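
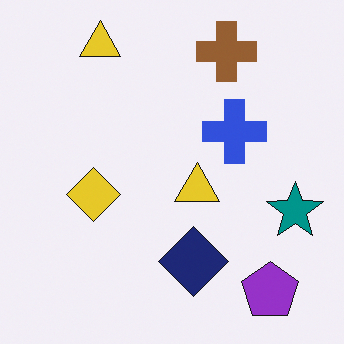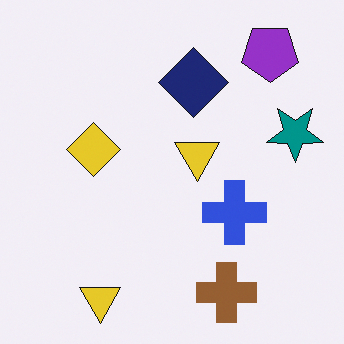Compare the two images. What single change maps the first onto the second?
The transformation is: flipped vertically (top ↔ bottom).

The brown cross is in the top of the first image and the bottom of the second — shapes on opposite sides of the horizontal midline have swapped in a mirror flip.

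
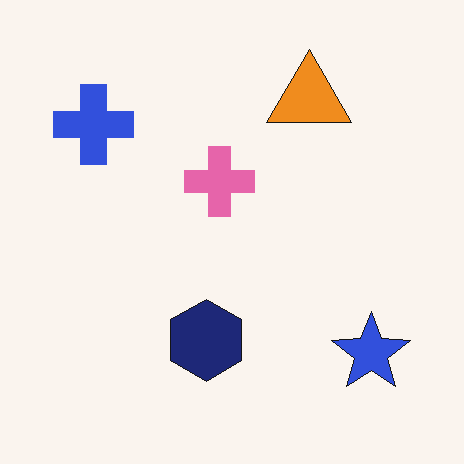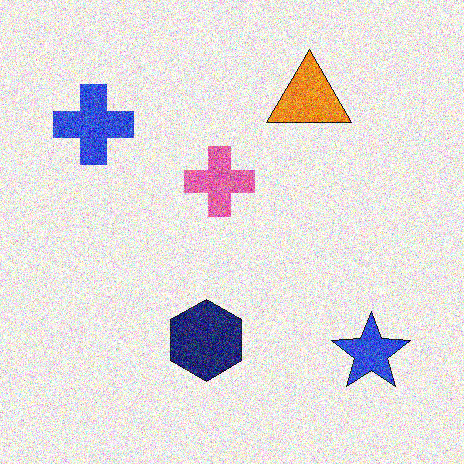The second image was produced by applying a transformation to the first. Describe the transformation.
It was degraded with heavy additive noise.

Random speckle covers the whole image, including the flat background.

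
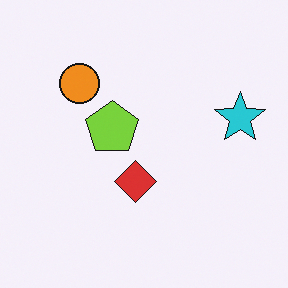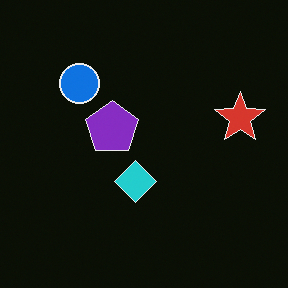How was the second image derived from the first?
This is the original image color-inverted (negative).

The light background has become dark and every shape's color is its complement — a photographic negative.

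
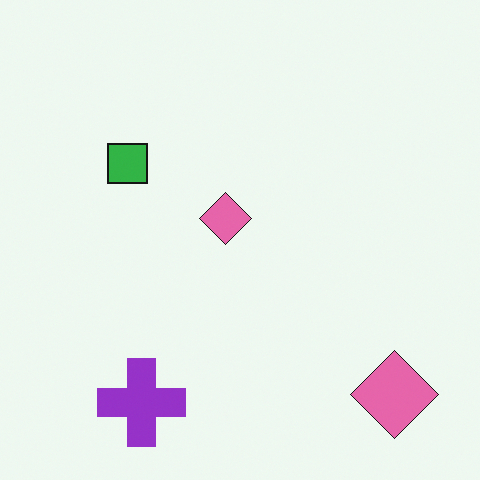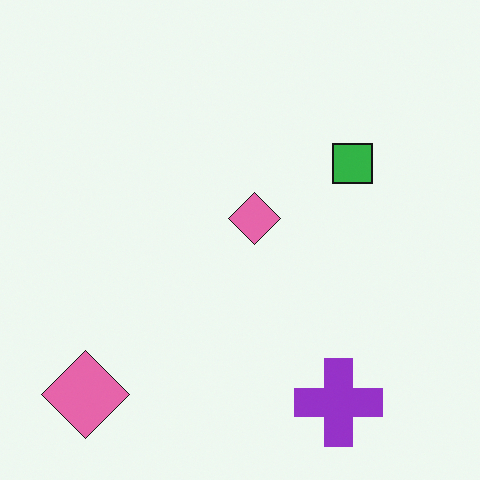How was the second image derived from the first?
The image was flipped horizontally (left ↔ right).

The green square is in the left of the first image and the right of the second — shapes on opposite sides of the vertical midline have swapped in a mirror flip.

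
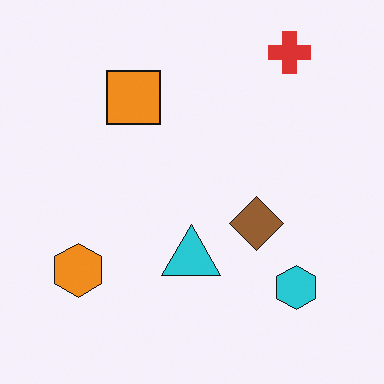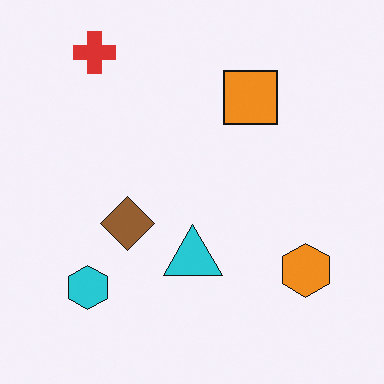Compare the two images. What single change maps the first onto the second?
The image was flipped horizontally (left ↔ right).

The orange hexagon is in the bottom-left of the first image and the bottom-right of the second — shapes on opposite sides of the vertical midline have swapped in a mirror flip.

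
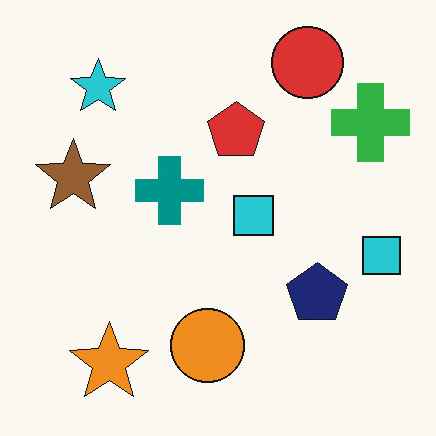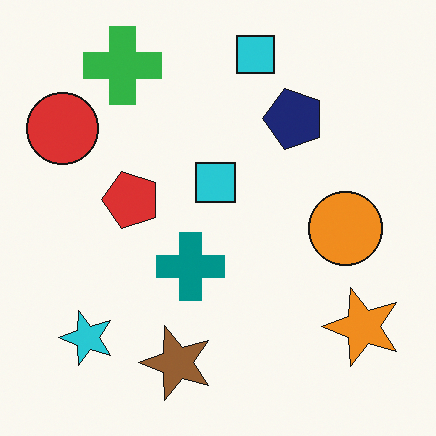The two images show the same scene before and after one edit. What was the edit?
The image was rotated 90° counter-clockwise.

The orange star sits in the bottom-left of the first image and the bottom-right of the second — consistent with a whole-image 90° counter-clockwise rotation.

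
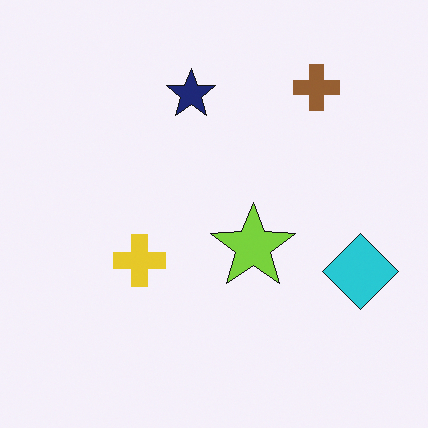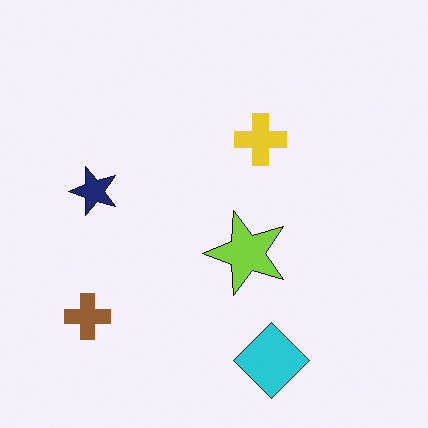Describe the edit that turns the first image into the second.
The second image is the first transposed (reflected across the top-left ↔ bottom-right diagonal).

Shapes have swapped their row and column positions — what was in the top-right is now in the bottom-left — a diagonal reflection.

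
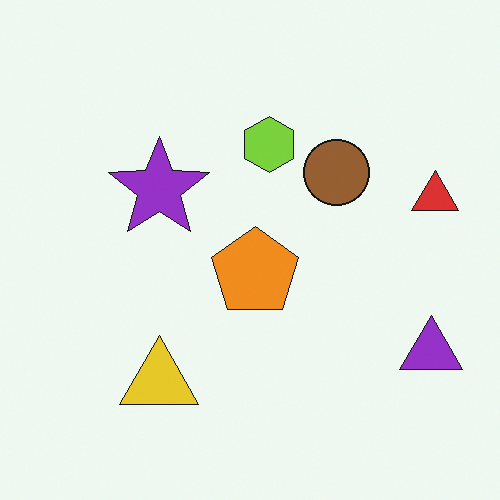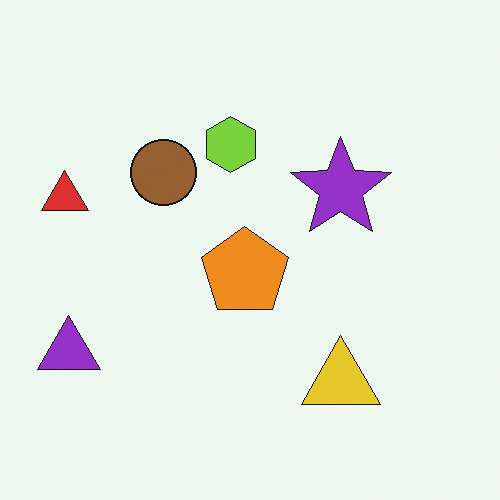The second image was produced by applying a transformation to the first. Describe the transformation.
Flipped horizontally (left ↔ right).

The red triangle is in the right of the first image and the left of the second — shapes on opposite sides of the vertical midline have swapped in a mirror flip.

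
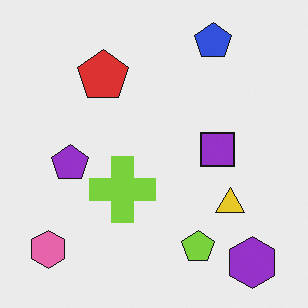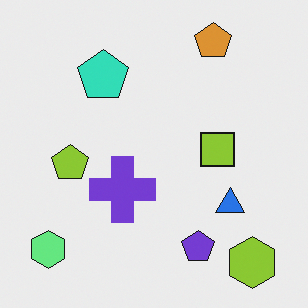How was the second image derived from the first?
The image was hue-shifted by a large amount.

Every shape's color has rotated by the same amount around the hue wheel — a uniform hue shift.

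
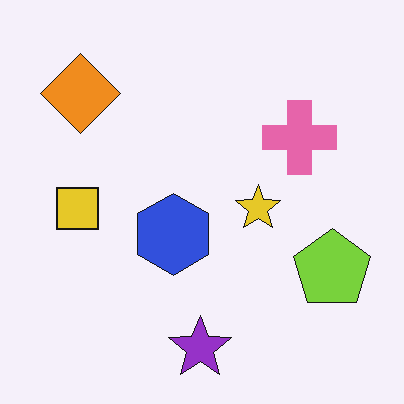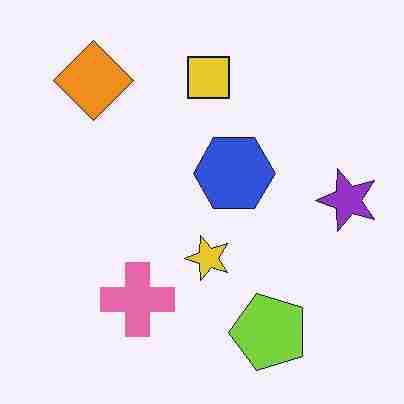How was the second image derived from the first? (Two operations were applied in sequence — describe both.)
This is the original image transposed (reflected across the top-left ↔ bottom-right diagonal), then degraded with heavy JPEG compression.

Shapes have swapped their row and column positions — what was in the top-right is now in the bottom-left — a diagonal reflection. Blocky 8×8 compression artifacts appear around shape edges and the flat background shows ringing — characteristic JPEG degradation.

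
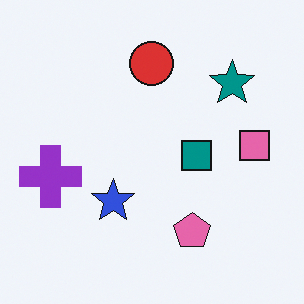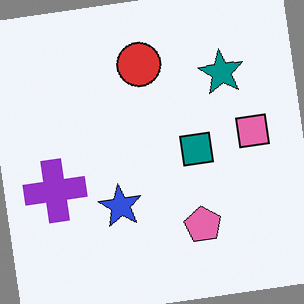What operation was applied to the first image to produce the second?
Rotated counter-clockwise by a small amount.

Every shape is tilted by the same angle and the image corners show triangular fill wedges — a whole-image rotation by a non-right angle.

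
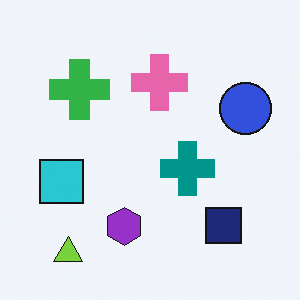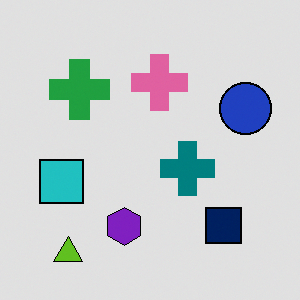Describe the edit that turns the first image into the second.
The second image is the first posterized to a reduced palette.

Each flat color has snapped to a coarser quantized level — most visibly, the near-white background has dropped to a flat grey.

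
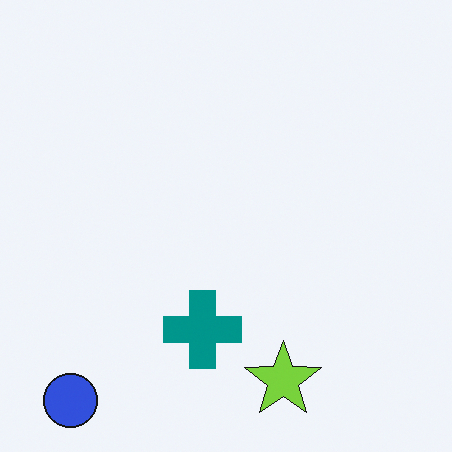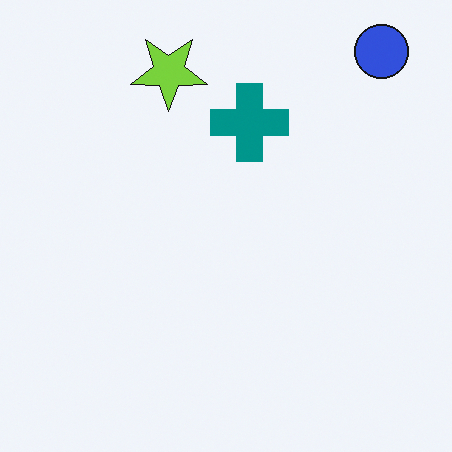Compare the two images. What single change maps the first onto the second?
This is the original image rotated 180°.

The blue circle sits in the bottom-left of the first image and the top-right of the second — consistent with a whole-image 180° rotation.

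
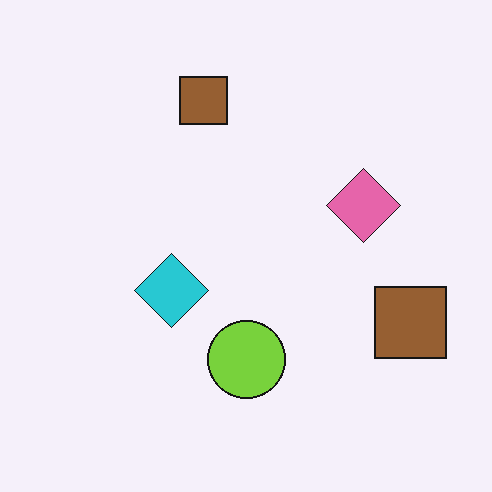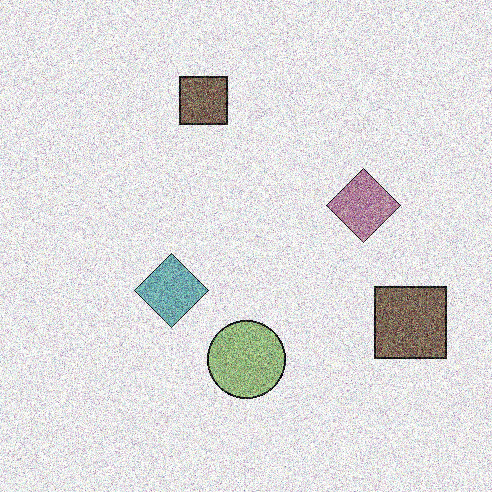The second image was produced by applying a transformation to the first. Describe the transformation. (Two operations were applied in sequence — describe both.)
This is the original image degraded with a thick layer of grain, then made much more muted (saturation change).

Random speckle covers the whole image, including the flat background. All colors are more muted and greyish — a global saturation change.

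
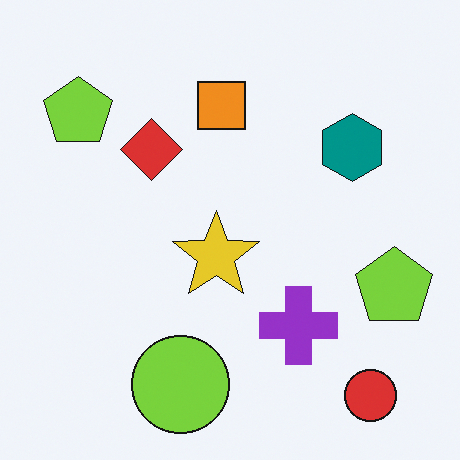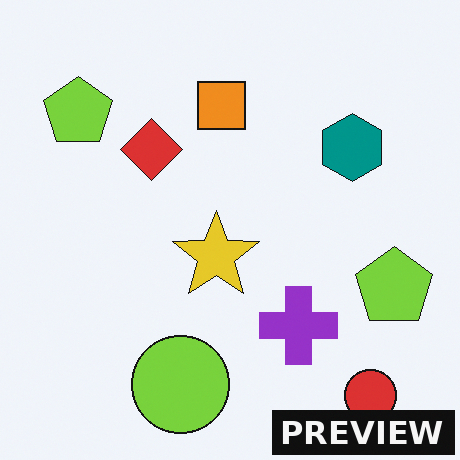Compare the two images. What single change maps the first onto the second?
The second image is the first watermarked with the text "PREVIEW" in the lower-right corner.

A dark label reading "PREVIEW" appears in the lower-right corner.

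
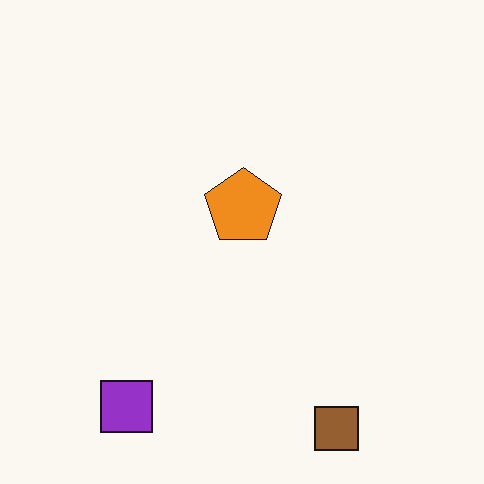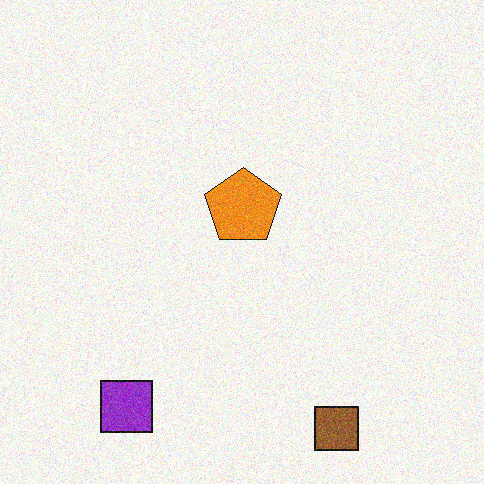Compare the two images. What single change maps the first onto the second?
Degraded with moderate additive noise.

Random speckle covers the whole image, including the flat background.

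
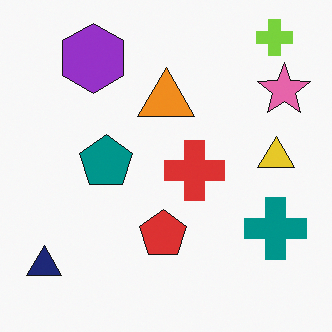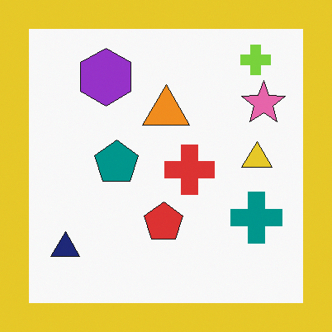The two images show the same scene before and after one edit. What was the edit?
The second image is the first framed with a yellow border.

A solid yellow frame runs around the edge of the second image, with the content slightly shrunk inside it.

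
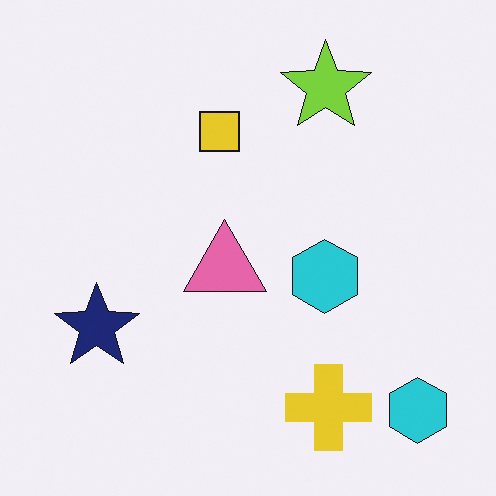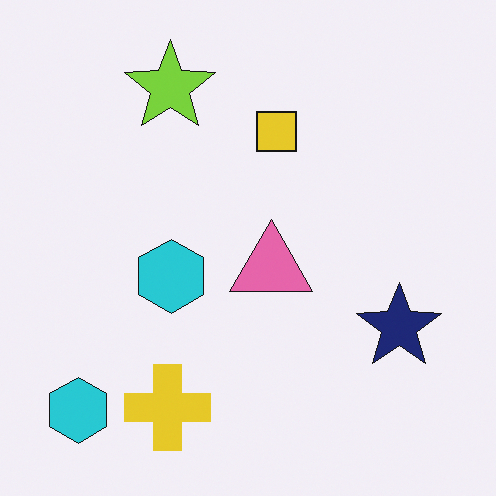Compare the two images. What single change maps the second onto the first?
Flipped horizontally (left ↔ right).

The navy star is in the right of the second image and the left of the first — shapes on opposite sides of the vertical midline have swapped in a mirror flip.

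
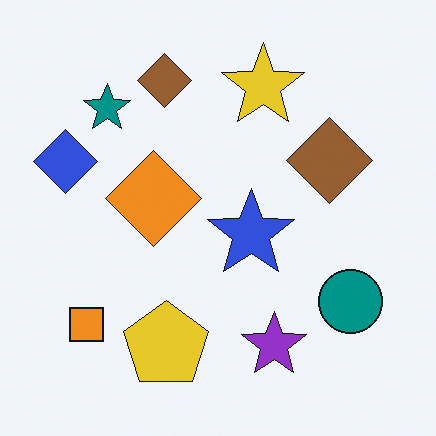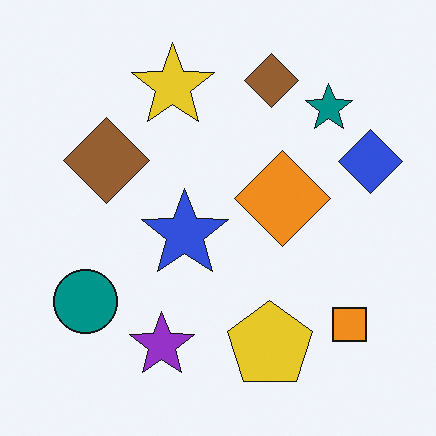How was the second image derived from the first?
The transformation is: flipped horizontally (left ↔ right).

The blue diamond is in the left of the first image and the right of the second — shapes on opposite sides of the vertical midline have swapped in a mirror flip.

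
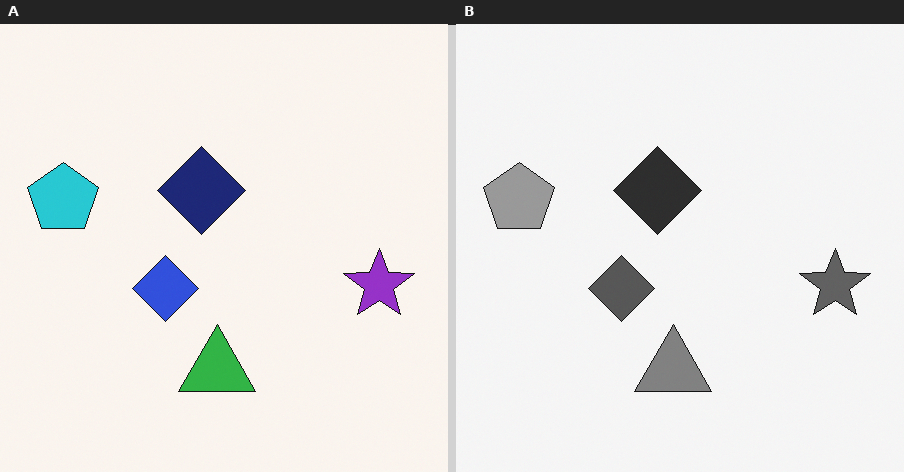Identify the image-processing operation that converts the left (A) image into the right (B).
Converted to grayscale.

All color is removed — every shape is now a shade of grey.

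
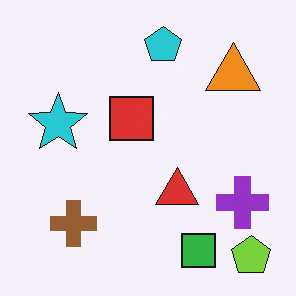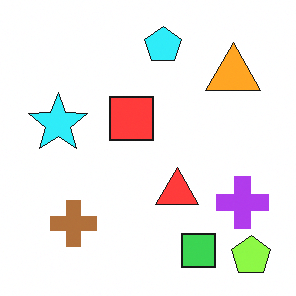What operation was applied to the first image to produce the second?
It was slightly brightened.

Every pixel — background and shapes alike — is uniformly brightened.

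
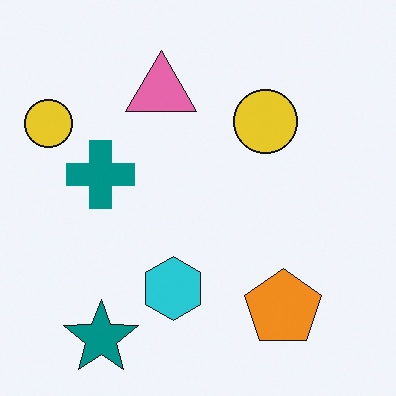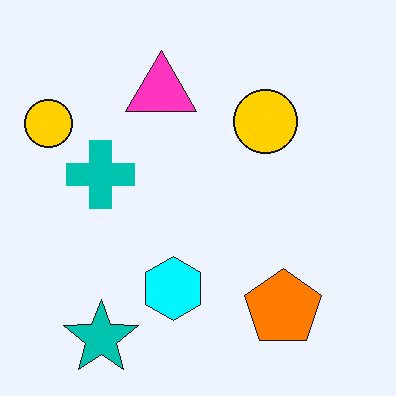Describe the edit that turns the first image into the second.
This is the original image heavily oversaturated.

All colors are more vivid — a global saturation change.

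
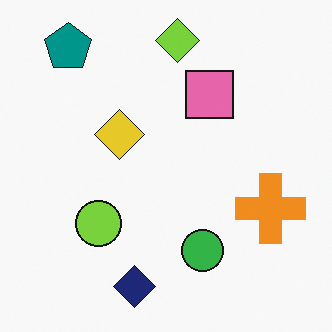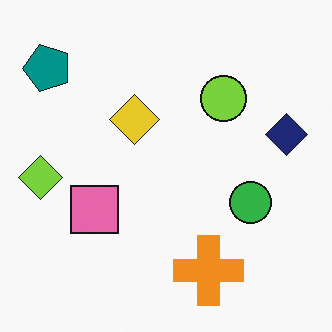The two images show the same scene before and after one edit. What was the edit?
The transformation is: transposed (reflected across the top-left ↔ bottom-right diagonal).

Shapes have swapped their row and column positions — what was in the top-right is now in the bottom-left — a diagonal reflection.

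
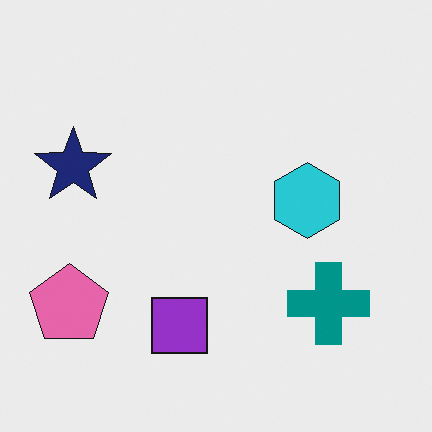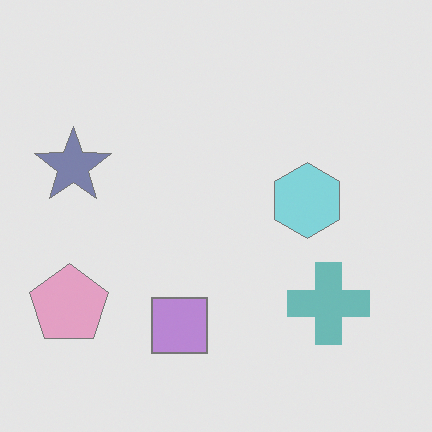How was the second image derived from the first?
It was washed out (contrast reduced).

Tones are pushed toward mid-grey across the whole image — a global contrast change.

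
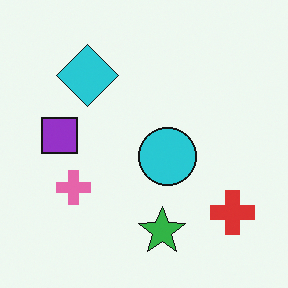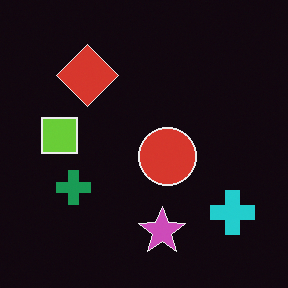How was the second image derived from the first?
The image was color-inverted (negative).

The light background has become dark and every shape's color is its complement — a photographic negative.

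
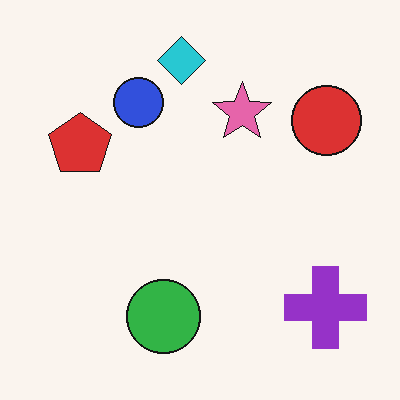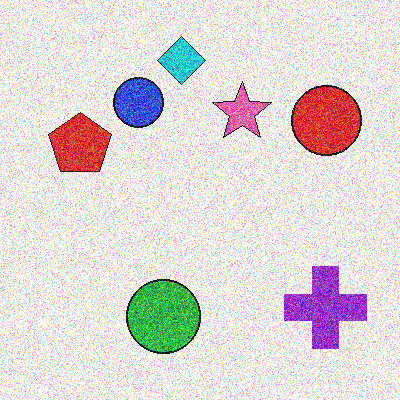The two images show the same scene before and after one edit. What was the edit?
It was degraded with strong gaussian noise.

Random speckle covers the whole image, including the flat background.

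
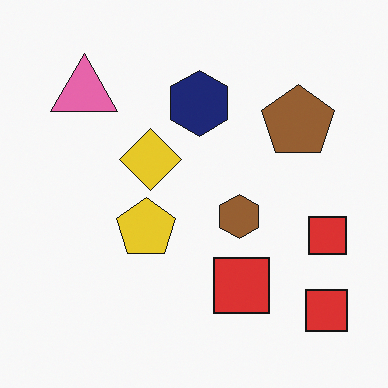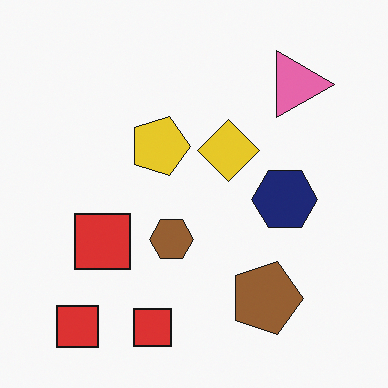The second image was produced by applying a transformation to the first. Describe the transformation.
Rotated 90° clockwise.

The pink triangle sits in the top-left of the first image and the top-right of the second — consistent with a whole-image 90° clockwise rotation.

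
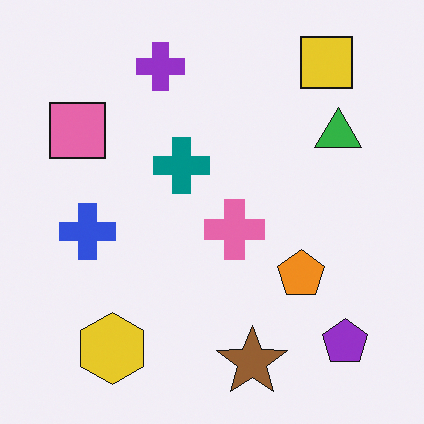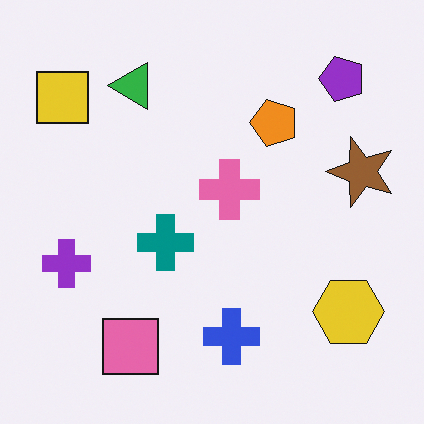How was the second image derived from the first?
It was rotated 90° counter-clockwise.

The yellow square sits in the top-right of the first image and the top-left of the second — consistent with a whole-image 90° counter-clockwise rotation.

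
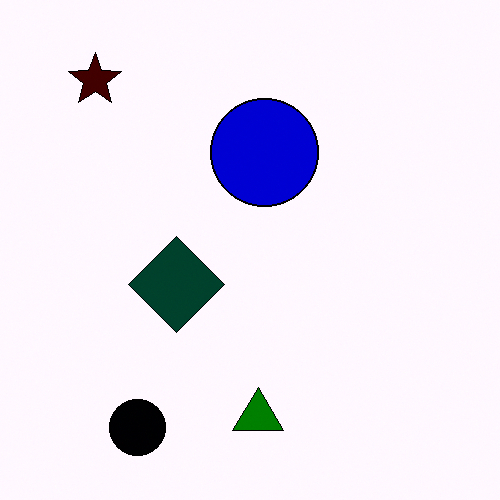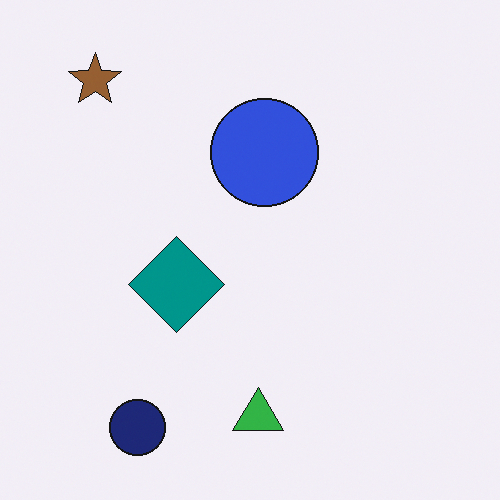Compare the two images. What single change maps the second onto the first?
The first image is the second given much higher contrast.

Tones are pushed away from mid-grey across the whole image — a global contrast change.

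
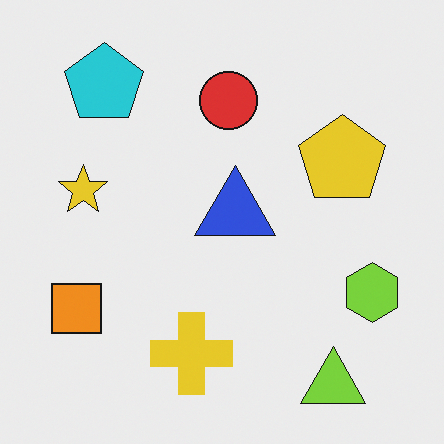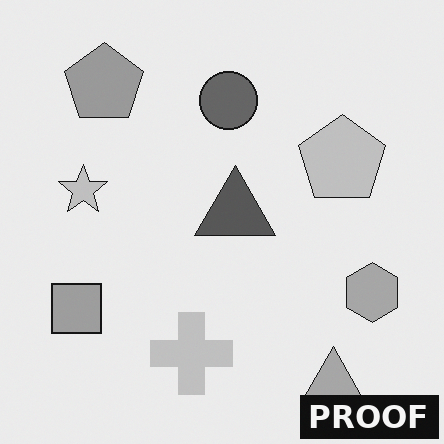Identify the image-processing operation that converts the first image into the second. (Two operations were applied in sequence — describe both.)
The image was converted to grayscale, then watermarked with the text "PROOF" in the lower-right corner.

All color is removed — every shape is now a shade of grey. A dark label reading "PROOF" appears in the lower-right corner.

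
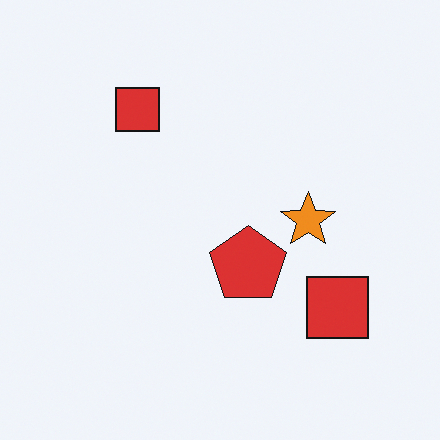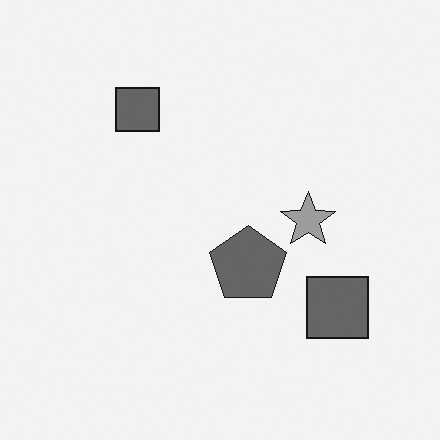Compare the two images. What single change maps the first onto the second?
Converted to grayscale.

All color is removed — every shape is now a shade of grey.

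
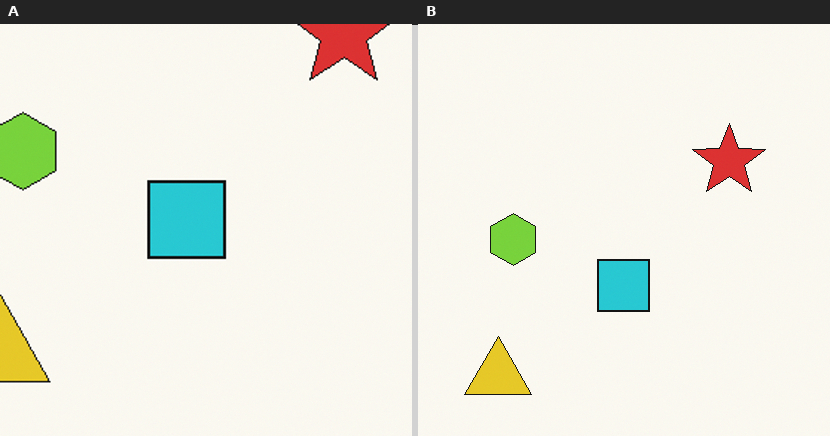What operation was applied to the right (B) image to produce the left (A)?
It was cropped slightly and scaled back up.

The visible shapes are larger and the field of view is narrower; shapes near the original edges may be partly or wholly outside the frame — a crop-and-rescale.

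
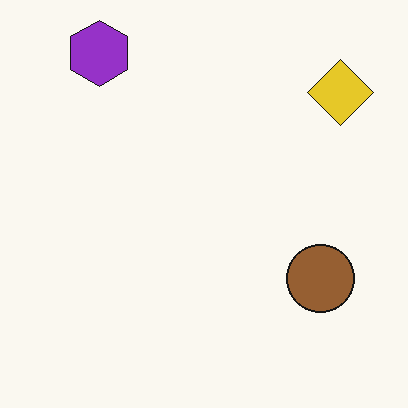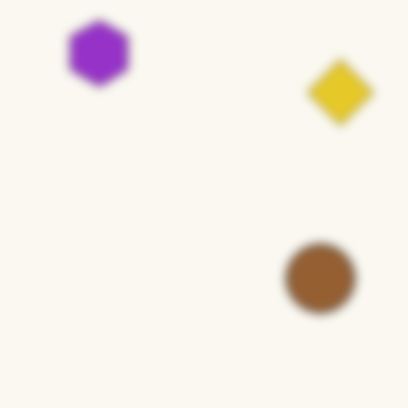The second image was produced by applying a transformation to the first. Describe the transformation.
Heavily blurred.

Shape edges and outlines are uniformly softened across the whole image.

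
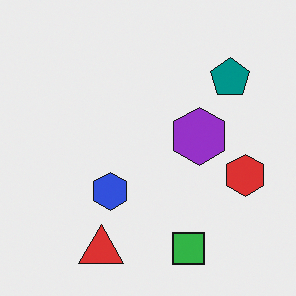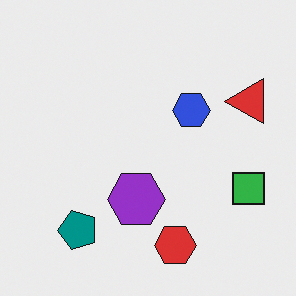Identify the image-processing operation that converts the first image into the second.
Transposed (reflected across the top-left ↔ bottom-right diagonal).

Shapes have swapped their row and column positions — what was in the top-right is now in the bottom-left — a diagonal reflection.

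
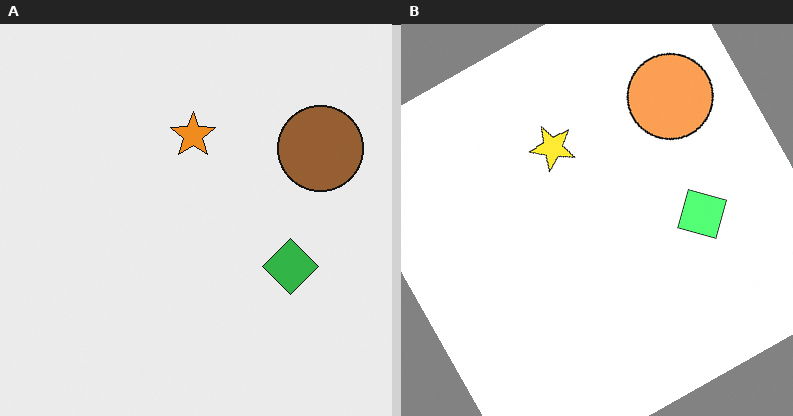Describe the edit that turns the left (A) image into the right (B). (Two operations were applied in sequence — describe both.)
It was brightened a lot, then rotated counter-clockwise by a moderate amount.

Every pixel — background and shapes alike — is uniformly brightened. Every shape is tilted by the same angle and the image corners show triangular fill wedges — a whole-image rotation by a non-right angle.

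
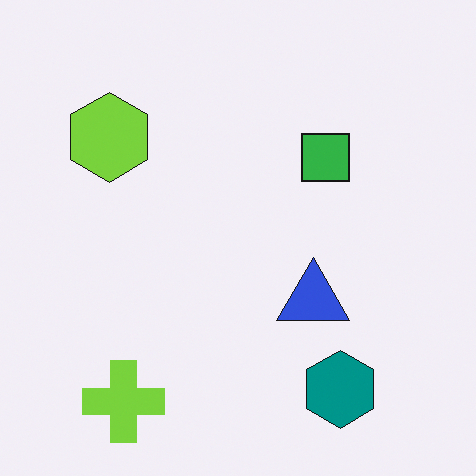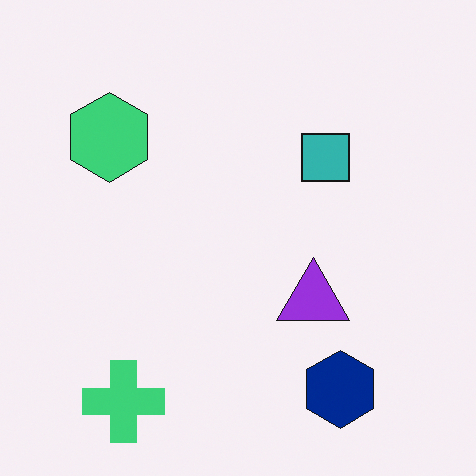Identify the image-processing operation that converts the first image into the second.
It was hue-shifted slightly.

Every shape's color has rotated by the same amount around the hue wheel — a uniform hue shift.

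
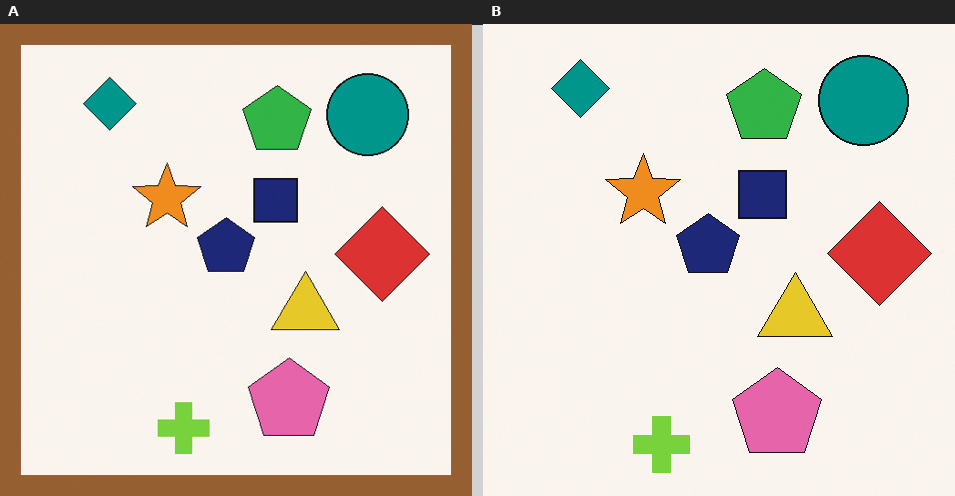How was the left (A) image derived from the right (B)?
The transformation is: framed with a brown border.

A solid brown frame runs around the edge of the left (A) image, with the content slightly shrunk inside it.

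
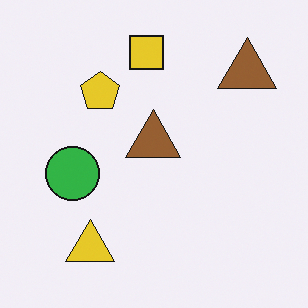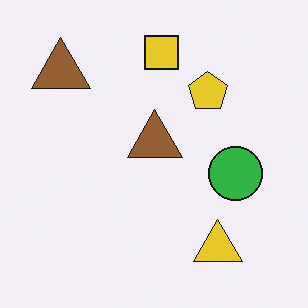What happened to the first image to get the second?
Flipped horizontally (left ↔ right).

The green circle is in the left of the first image and the right of the second — shapes on opposite sides of the vertical midline have swapped in a mirror flip.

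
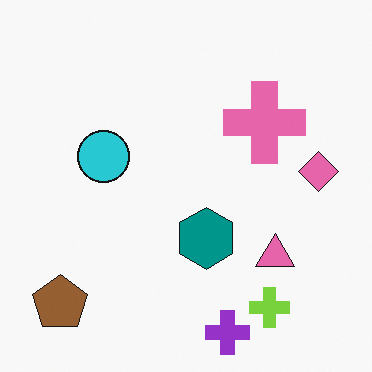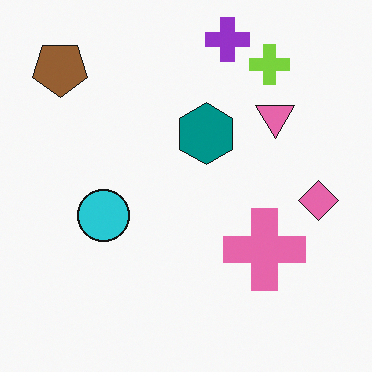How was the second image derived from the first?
The second image is the first flipped vertically (top ↔ bottom).

The purple cross is in the bottom of the first image and the top of the second — shapes on opposite sides of the horizontal midline have swapped in a mirror flip.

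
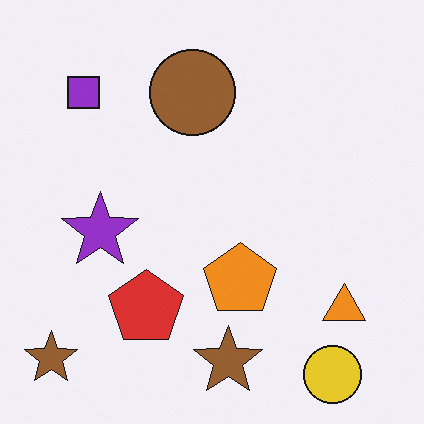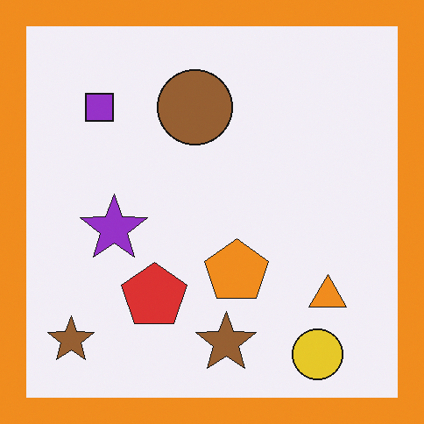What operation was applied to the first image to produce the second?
The second image is the first framed with a orange border.

A solid orange frame runs around the edge of the second image, with the content slightly shrunk inside it.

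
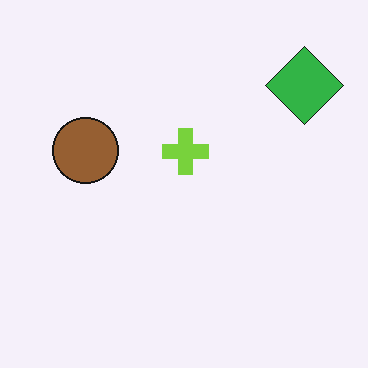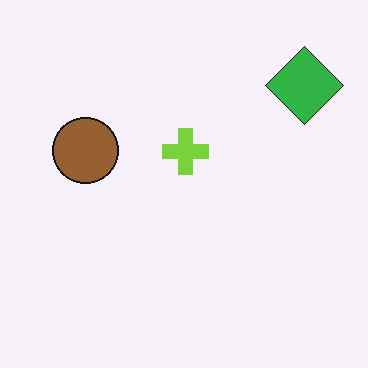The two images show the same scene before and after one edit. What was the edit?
It was JPEG-compressed with visible artifacts.

Blocky 8×8 compression artifacts appear around shape edges and the flat background shows ringing — characteristic JPEG degradation.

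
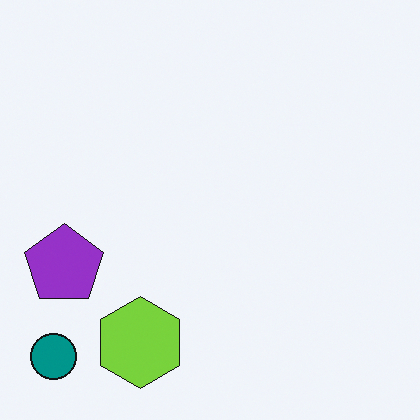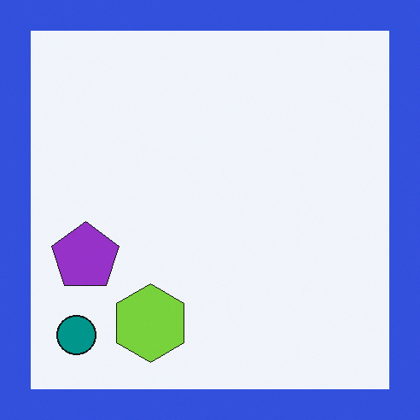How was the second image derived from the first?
It was framed with a blue border.

A solid blue frame runs around the edge of the second image, with the content slightly shrunk inside it.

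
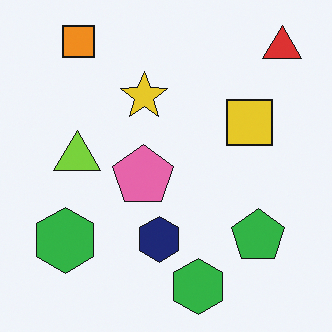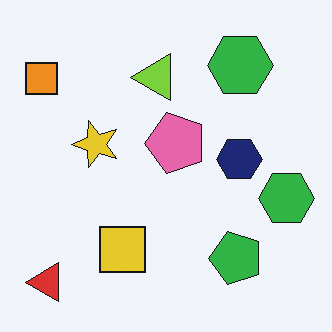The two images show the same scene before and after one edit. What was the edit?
The transformation is: transposed (reflected across the top-left ↔ bottom-right diagonal).

Shapes have swapped their row and column positions — what was in the top-right is now in the bottom-left — a diagonal reflection.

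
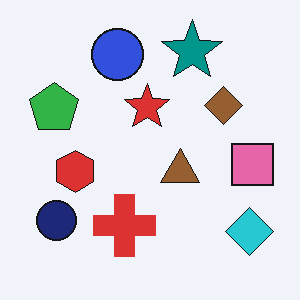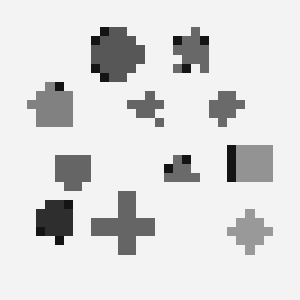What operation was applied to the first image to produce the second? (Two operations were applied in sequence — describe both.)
This is the original image coarsely pixelated, then converted to grayscale.

Shapes are reduced to large square blocks; fine edges and outlines are lost — a downscale-then-upscale (mosaic) effect. All color is removed — every shape is now a shade of grey.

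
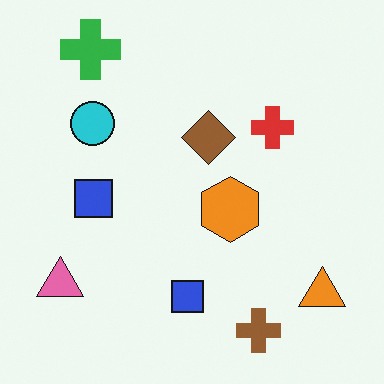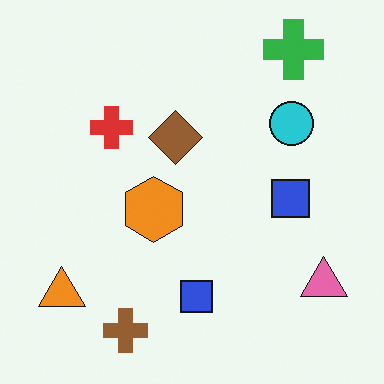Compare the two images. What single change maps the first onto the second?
The transformation is: flipped horizontally (left ↔ right).

The pink triangle is in the bottom-left of the first image and the bottom-right of the second — shapes on opposite sides of the vertical midline have swapped in a mirror flip.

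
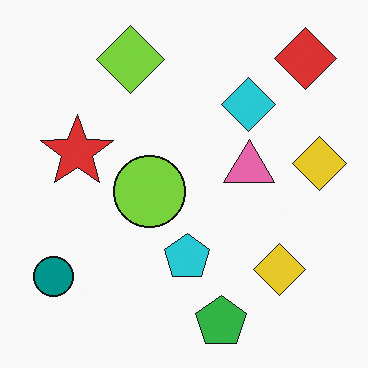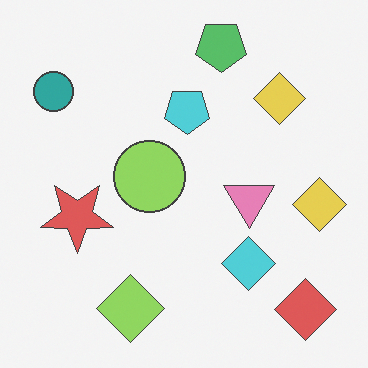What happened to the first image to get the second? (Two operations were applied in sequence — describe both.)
The transformation is: flipped vertically (top ↔ bottom), then given slightly reduced contrast.

The green pentagon is in the bottom of the first image and the top of the second — shapes on opposite sides of the horizontal midline have swapped in a mirror flip. Tones are pushed toward mid-grey across the whole image — a global contrast change.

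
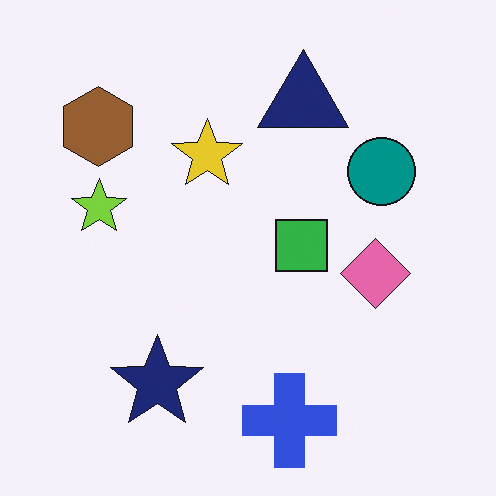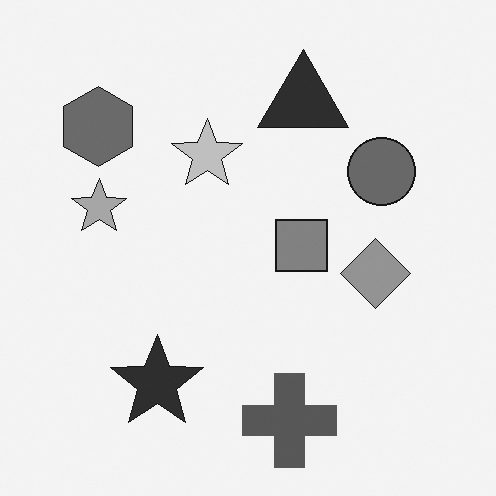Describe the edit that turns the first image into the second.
This is the original image converted to grayscale.

All color is removed — every shape is now a shade of grey.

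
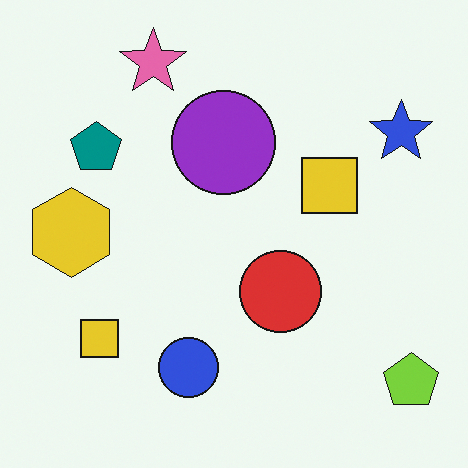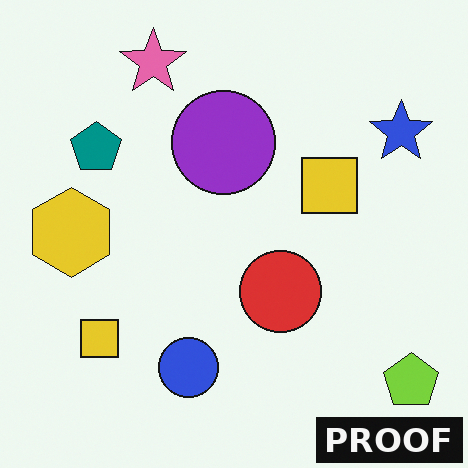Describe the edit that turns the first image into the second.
It was watermarked with the text "PROOF" in the lower-right corner.

A dark label reading "PROOF" appears in the lower-right corner.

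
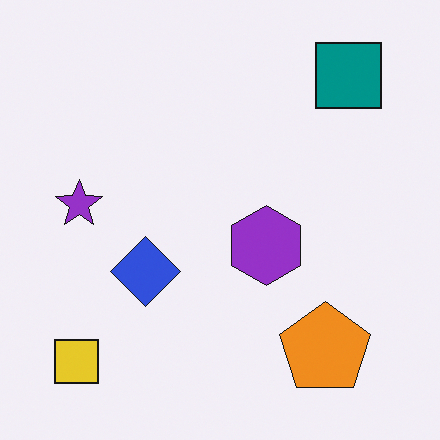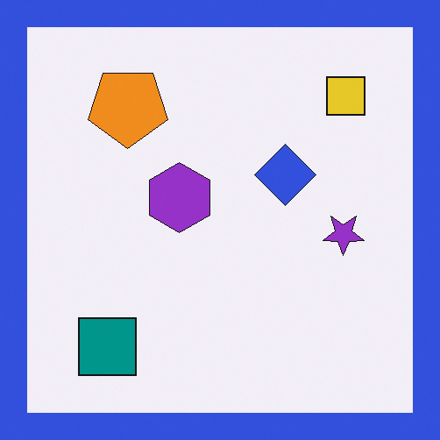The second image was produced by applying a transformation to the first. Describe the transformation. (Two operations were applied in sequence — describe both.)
It was rotated 180°, then framed with a blue border.

The yellow square sits in the bottom-left of the first image and the top-right of the second — consistent with a whole-image 180° rotation. A solid blue frame runs around the edge of the second image, with the content slightly shrunk inside it.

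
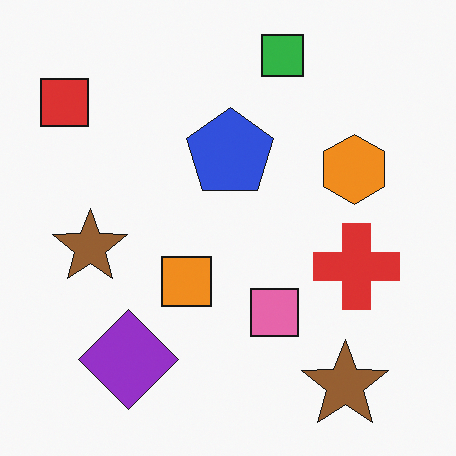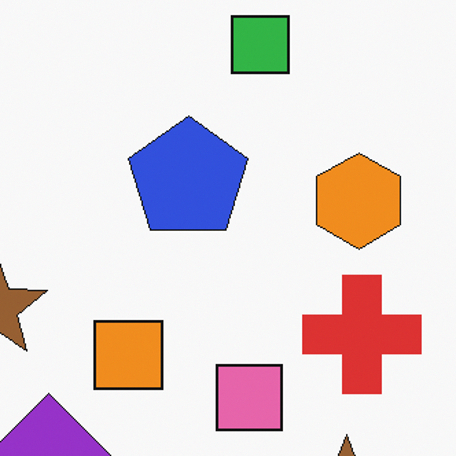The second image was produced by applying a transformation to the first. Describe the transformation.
The second image is the first cropped to a modestly smaller region and rescaled.

The visible shapes are larger and the field of view is narrower; shapes near the original edges may be partly or wholly outside the frame — a crop-and-rescale.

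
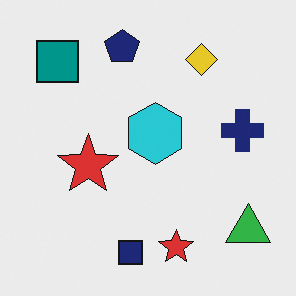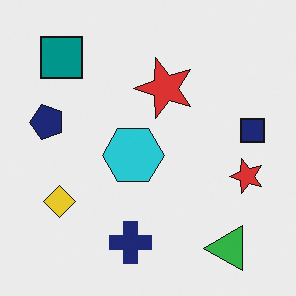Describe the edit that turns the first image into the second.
Transposed (reflected across the top-left ↔ bottom-right diagonal).

Shapes have swapped their row and column positions — what was in the top-right is now in the bottom-left — a diagonal reflection.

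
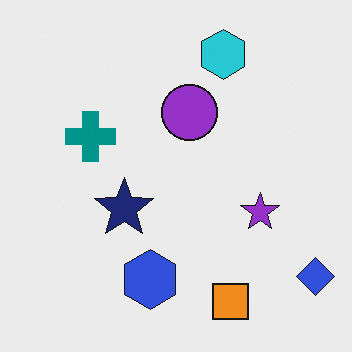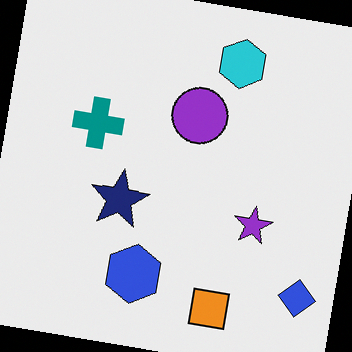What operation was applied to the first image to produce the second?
Rotated clockwise by a few degrees.

Every shape is tilted by the same angle and the image corners show triangular fill wedges — a whole-image rotation by a non-right angle.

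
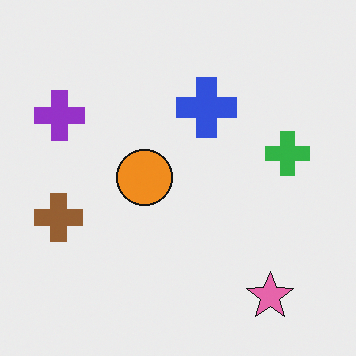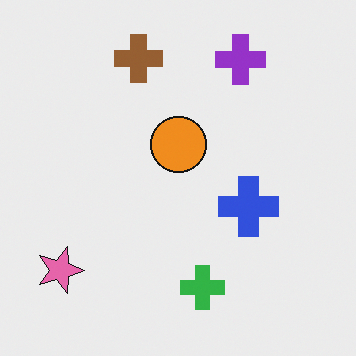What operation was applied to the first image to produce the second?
The second image is the first rotated 90° clockwise.

The pink star sits in the bottom-right of the first image and the bottom-left of the second — consistent with a whole-image 90° clockwise rotation.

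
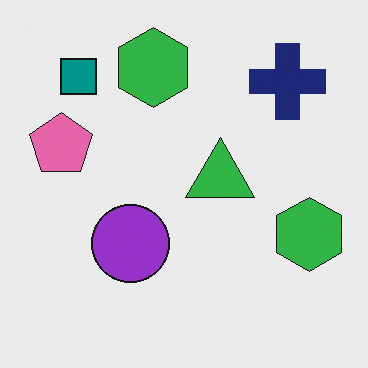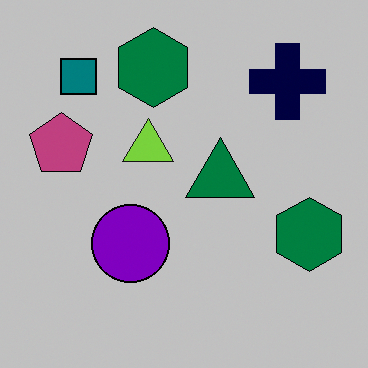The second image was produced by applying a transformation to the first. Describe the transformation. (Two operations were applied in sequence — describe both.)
The second image is the first aggressively posterized, then overlaid with an additional lime triangle.

Each flat color has snapped to a coarser quantized level — most visibly, the near-white background has dropped to a flat grey. A lime triangle appears in the second image that is absent from the first.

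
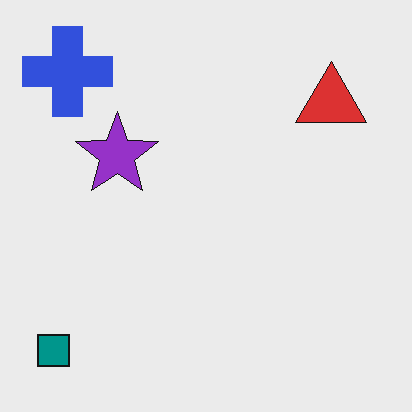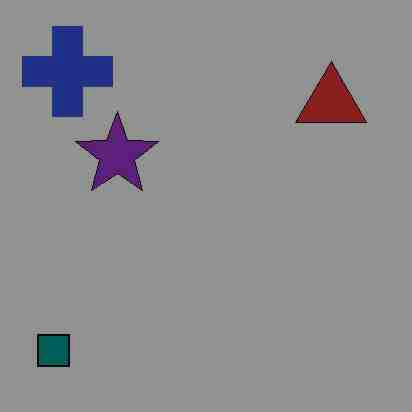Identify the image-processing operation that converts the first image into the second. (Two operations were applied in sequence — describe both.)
The image was degraded with heavy JPEG compression, then substantially darkened.

Blocky 8×8 compression artifacts appear around shape edges and the flat background shows ringing — characteristic JPEG degradation. Every pixel — background and shapes alike — is uniformly darkened.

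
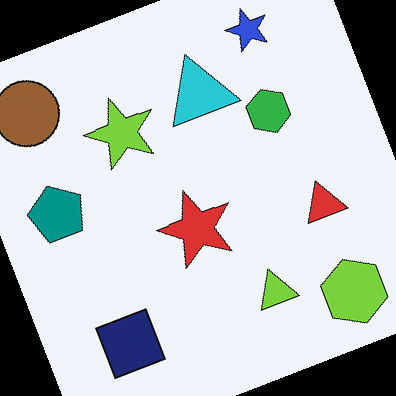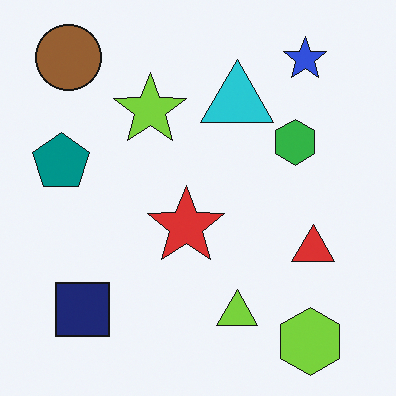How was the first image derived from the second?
The transformation is: rotated counter-clockwise by a moderate amount.

Every shape is tilted by the same angle and the image corners show triangular fill wedges — a whole-image rotation by a non-right angle.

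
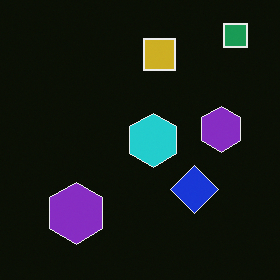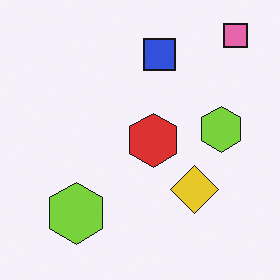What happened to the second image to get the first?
This is the original image color-inverted (negative).

The light background has become dark and every shape's color is its complement — a photographic negative.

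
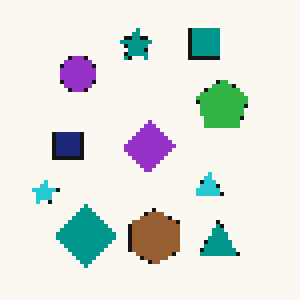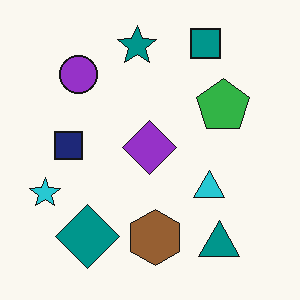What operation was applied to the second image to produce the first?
The image was mildly pixelated.

Shapes are reduced to large square blocks; fine edges and outlines are lost — a downscale-then-upscale (mosaic) effect.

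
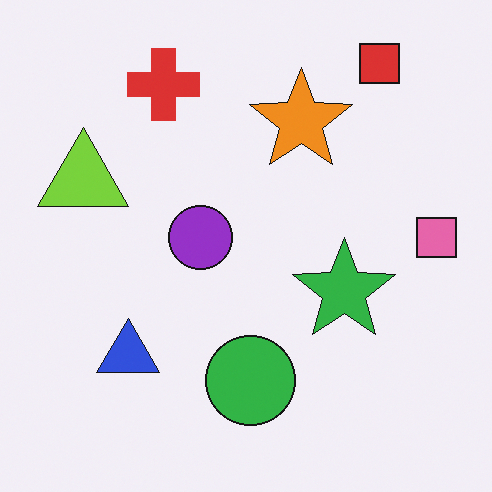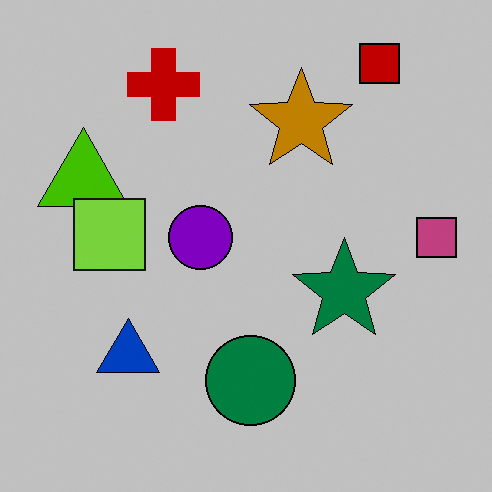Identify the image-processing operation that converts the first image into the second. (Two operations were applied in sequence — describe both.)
The second image is the first heavily posterized to just a handful of flat colors, then overlaid with an additional lime square.

Each flat color has snapped to a coarser quantized level — most visibly, the near-white background has dropped to a flat grey. A lime square appears in the second image that is absent from the first.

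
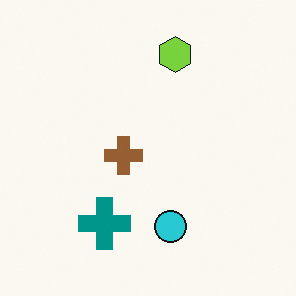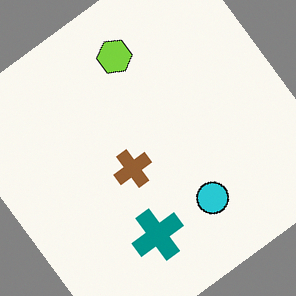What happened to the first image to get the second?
This is the original image rotated counter-clockwise by a large amount — several tens of degrees.

Every shape is tilted by the same angle and the image corners show triangular fill wedges — a whole-image rotation by a non-right angle.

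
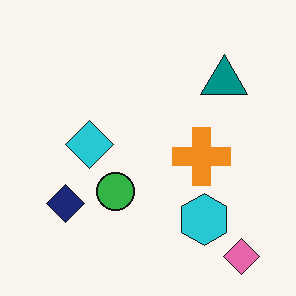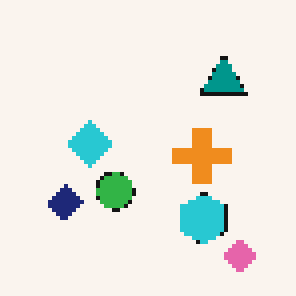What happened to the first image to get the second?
Lightly pixelated (a mild mosaic effect).

Shapes are reduced to large square blocks; fine edges and outlines are lost — a downscale-then-upscale (mosaic) effect.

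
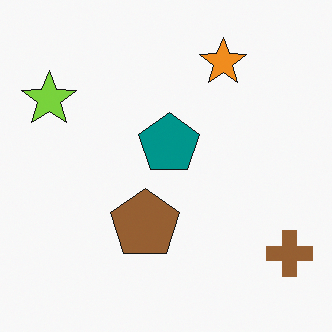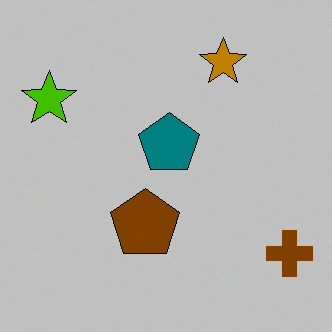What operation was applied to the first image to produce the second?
The transformation is: aggressively posterized.

Each flat color has snapped to a coarser quantized level — most visibly, the near-white background has dropped to a flat grey.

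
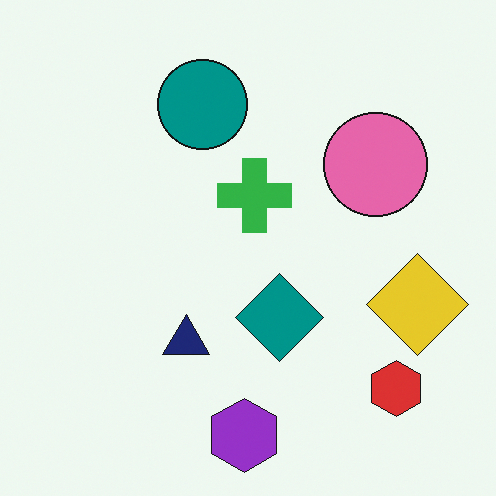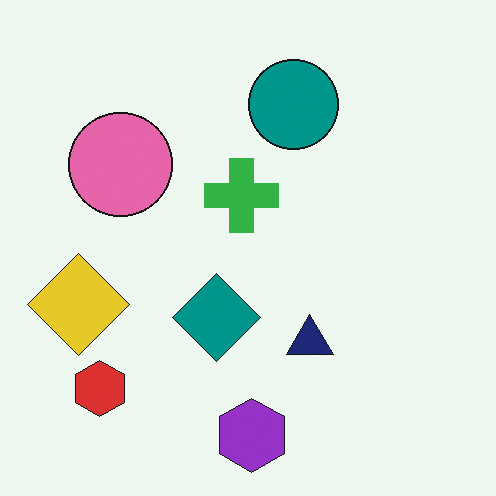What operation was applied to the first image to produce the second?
The second image is the first flipped horizontally (left ↔ right).

The yellow diamond is in the right of the first image and the left of the second — shapes on opposite sides of the vertical midline have swapped in a mirror flip.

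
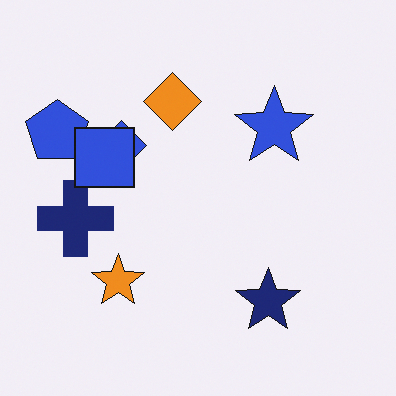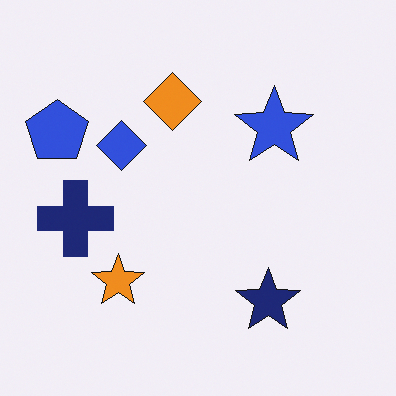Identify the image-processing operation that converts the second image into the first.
This is the original image overlaid with an additional blue square.

A blue square appears in the first image that is absent from the second.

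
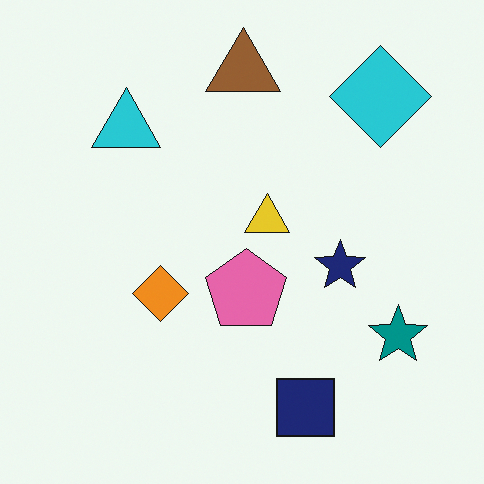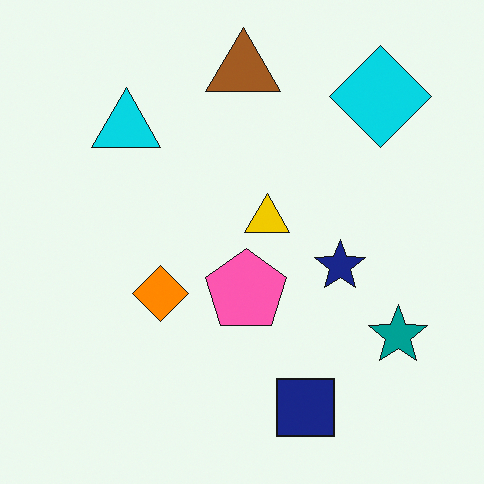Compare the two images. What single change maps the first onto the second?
The image was slightly oversaturated.

All colors are more vivid — a global saturation change.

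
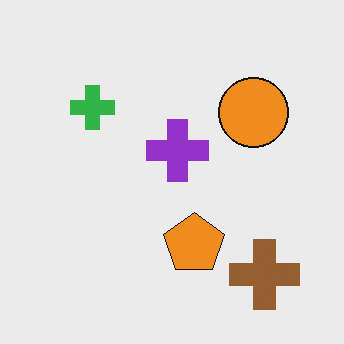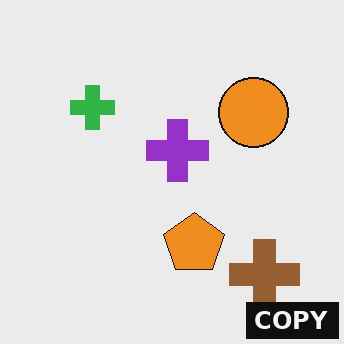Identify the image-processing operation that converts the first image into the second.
The transformation is: watermarked with the text "COPY" in the lower-right corner.

A dark label reading "COPY" appears in the lower-right corner.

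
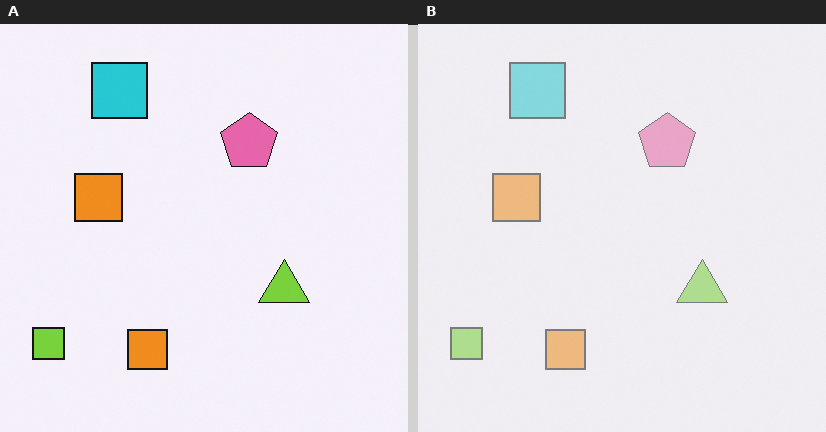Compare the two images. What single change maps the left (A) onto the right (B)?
Washed out (contrast reduced).

Tones are pushed toward mid-grey across the whole image — a global contrast change.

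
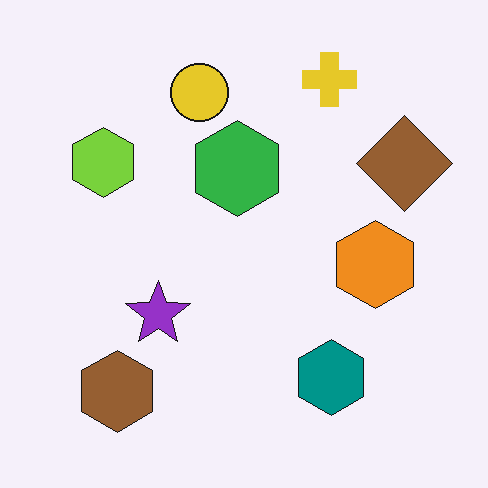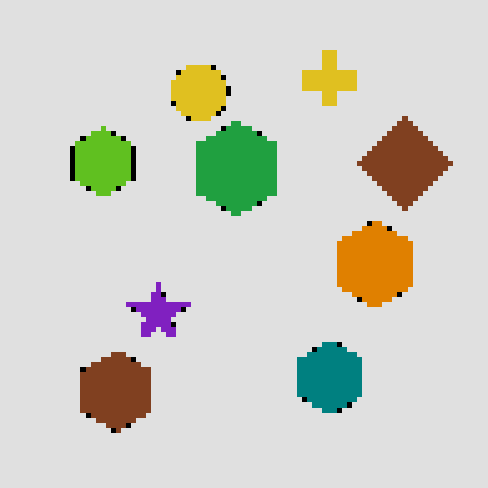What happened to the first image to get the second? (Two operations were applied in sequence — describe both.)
This is the original image posterized to a reduced palette, then lightly pixelated (a mild mosaic effect).

Each flat color has snapped to a coarser quantized level — most visibly, the near-white background has dropped to a flat grey. Shapes are reduced to large square blocks; fine edges and outlines are lost — a downscale-then-upscale (mosaic) effect.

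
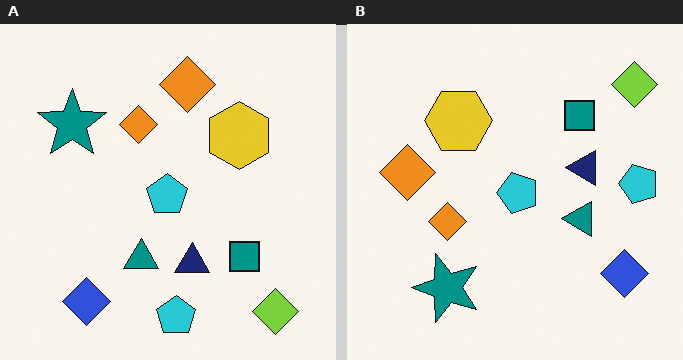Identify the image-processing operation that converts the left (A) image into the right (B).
The right (B) image is the left (A) rotated 90° counter-clockwise.

The lime diamond sits in the bottom-right of the left (A) image and the top-right of the right (B) — consistent with a whole-image 90° counter-clockwise rotation.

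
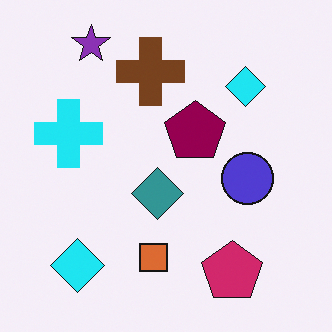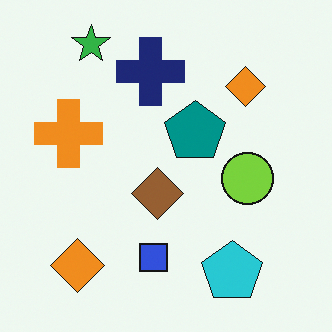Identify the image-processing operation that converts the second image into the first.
Hue-shifted by a moderate amount.

Every shape's color has rotated by the same amount around the hue wheel — a uniform hue shift.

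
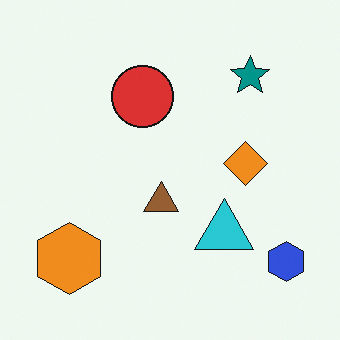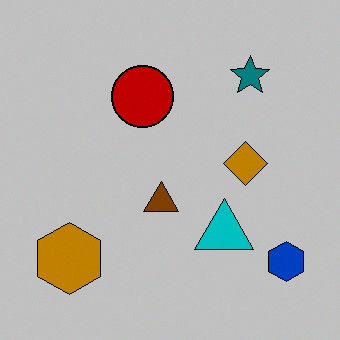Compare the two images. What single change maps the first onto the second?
The transformation is: heavily posterized to just a handful of flat colors.

Each flat color has snapped to a coarser quantized level — most visibly, the near-white background has dropped to a flat grey.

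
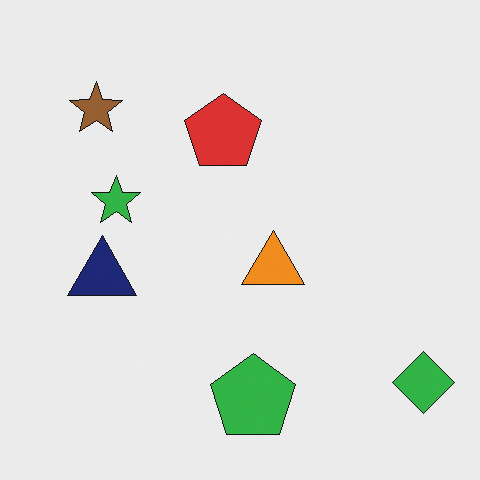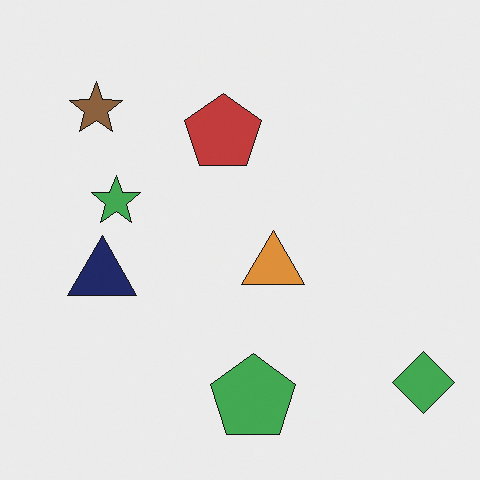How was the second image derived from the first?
The image was slightly desaturated.

All colors are more muted and greyish — a global saturation change.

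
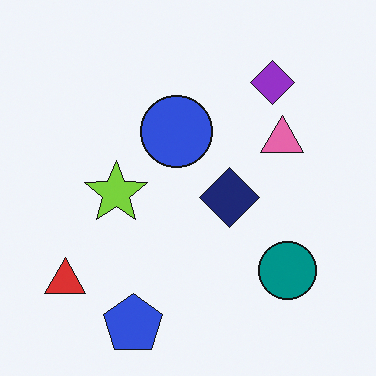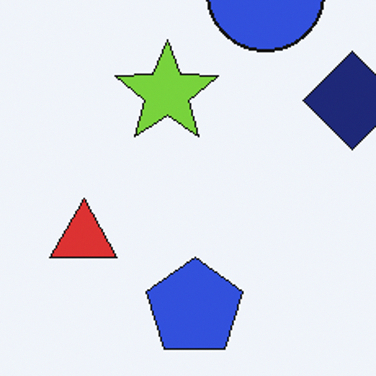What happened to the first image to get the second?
This is the original image cropped tightly and scaled back up.

The visible shapes are larger and the field of view is narrower; shapes near the original edges may be partly or wholly outside the frame — a crop-and-rescale.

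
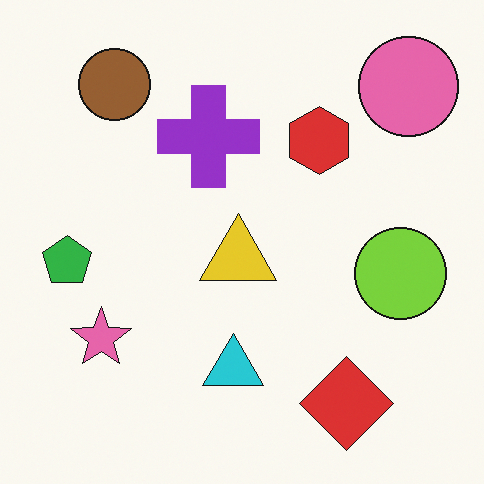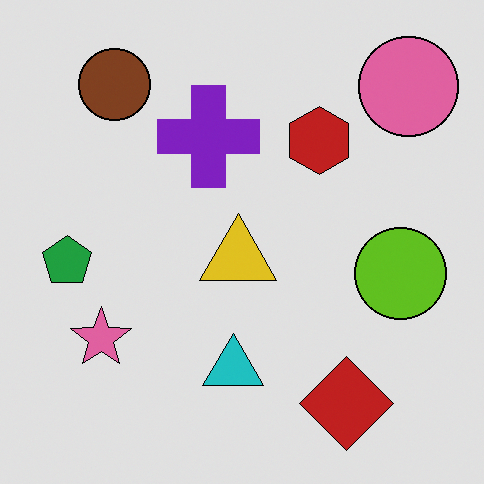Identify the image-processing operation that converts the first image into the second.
This is the original image posterized to a reduced palette.

Each flat color has snapped to a coarser quantized level — most visibly, the near-white background has dropped to a flat grey.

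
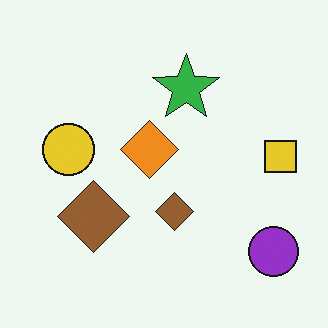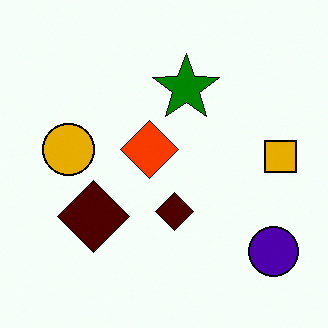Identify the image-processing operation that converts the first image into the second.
This is the original image boosted in contrast.

Tones are pushed away from mid-grey across the whole image — a global contrast change.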